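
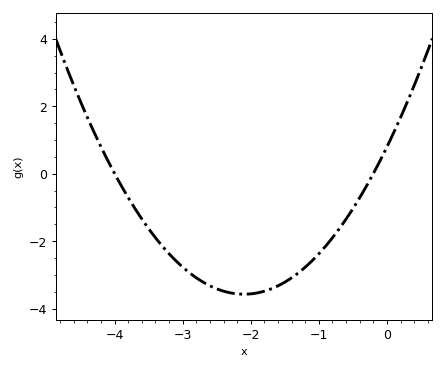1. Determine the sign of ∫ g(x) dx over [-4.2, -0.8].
negative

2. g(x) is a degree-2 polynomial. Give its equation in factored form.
y = 0.99(x + 4)(x + 0.2)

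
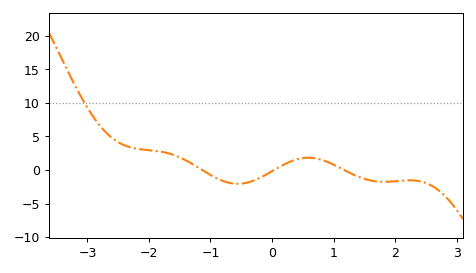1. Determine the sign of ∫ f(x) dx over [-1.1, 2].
negative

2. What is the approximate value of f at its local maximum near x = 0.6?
1.84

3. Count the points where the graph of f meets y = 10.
1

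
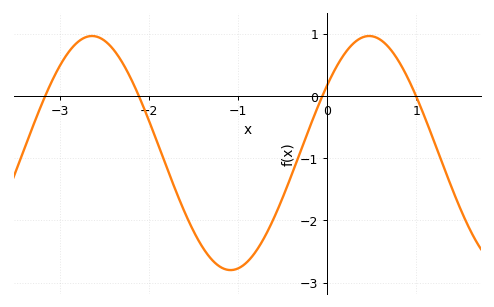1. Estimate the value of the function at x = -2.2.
0.264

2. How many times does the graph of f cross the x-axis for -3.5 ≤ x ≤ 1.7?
4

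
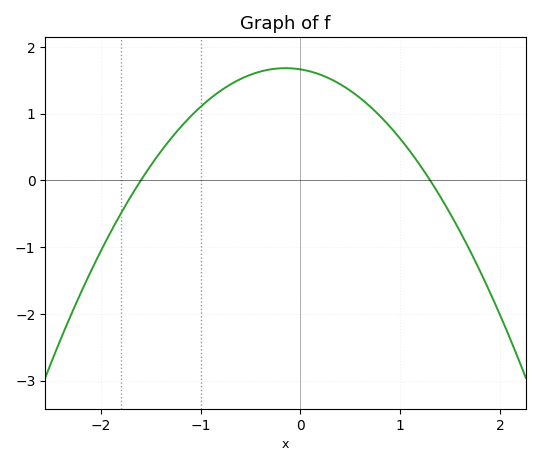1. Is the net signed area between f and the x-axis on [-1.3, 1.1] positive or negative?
positive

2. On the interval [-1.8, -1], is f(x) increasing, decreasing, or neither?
increasing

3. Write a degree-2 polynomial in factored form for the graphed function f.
y = -0.8(x + 1.6)(x - 1.3)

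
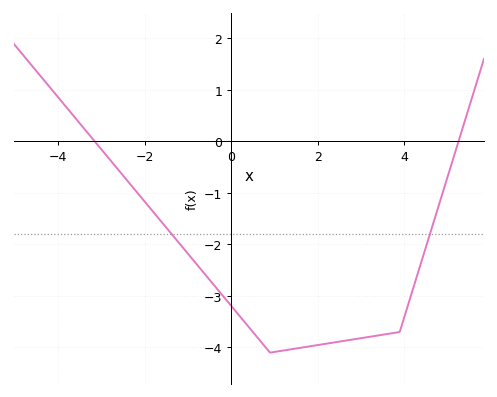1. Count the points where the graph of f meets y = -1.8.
2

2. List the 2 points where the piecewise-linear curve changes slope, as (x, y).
(0.9, -4.1); (3.9, -3.7)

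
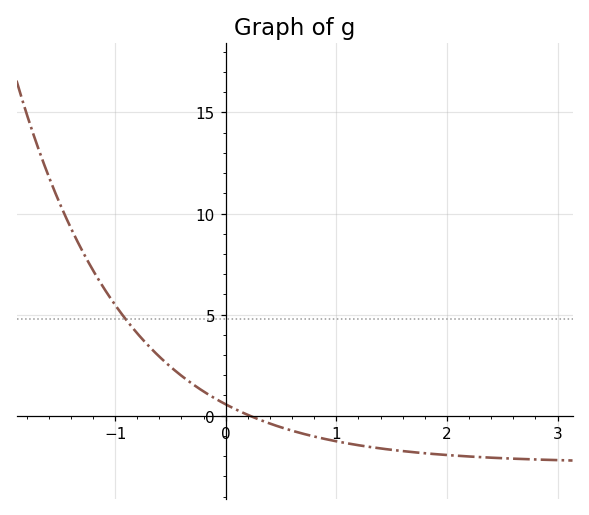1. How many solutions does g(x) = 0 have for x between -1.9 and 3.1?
1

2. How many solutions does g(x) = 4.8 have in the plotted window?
1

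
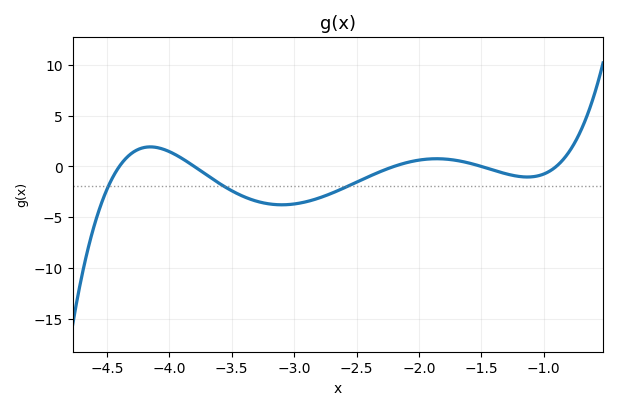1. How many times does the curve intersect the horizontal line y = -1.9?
3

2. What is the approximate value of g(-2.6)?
-2.12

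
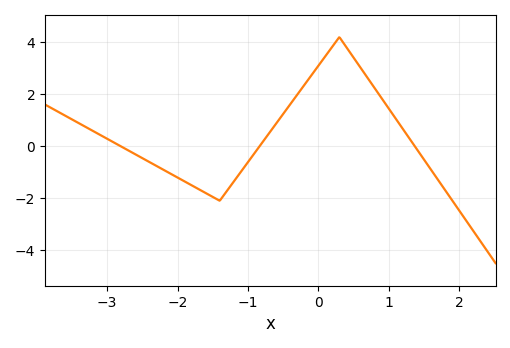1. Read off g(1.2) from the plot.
0.6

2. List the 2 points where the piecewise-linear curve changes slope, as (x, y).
(-1.4, -2.1); (0.3, 4.2)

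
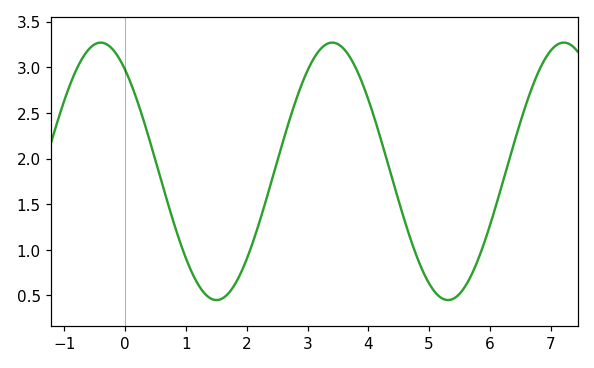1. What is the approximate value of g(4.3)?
2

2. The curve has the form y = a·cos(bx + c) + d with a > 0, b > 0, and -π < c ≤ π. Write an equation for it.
y = 1.41cos(1.6x + 0.66) + 1.86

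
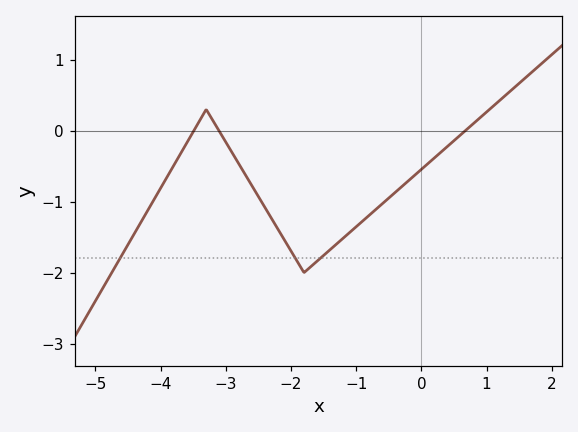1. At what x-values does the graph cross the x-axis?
-3.5, -3.1, 0.7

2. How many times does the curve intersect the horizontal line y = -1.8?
3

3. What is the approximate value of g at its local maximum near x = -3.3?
0.3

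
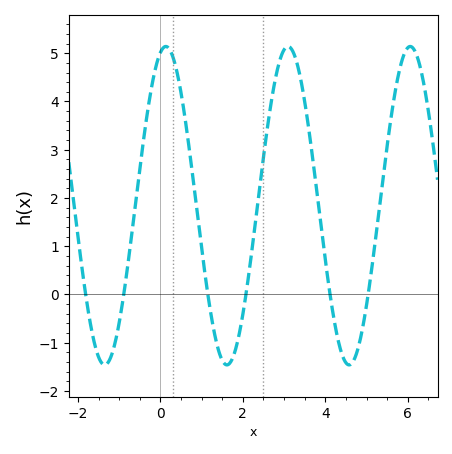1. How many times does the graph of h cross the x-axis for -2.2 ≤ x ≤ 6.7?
6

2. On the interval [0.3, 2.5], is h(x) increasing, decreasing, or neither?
neither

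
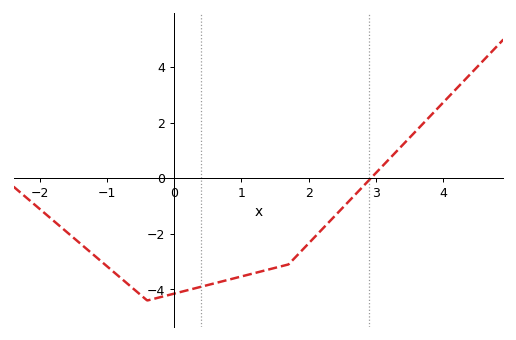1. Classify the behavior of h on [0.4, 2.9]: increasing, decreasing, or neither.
increasing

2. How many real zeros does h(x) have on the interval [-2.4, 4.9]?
1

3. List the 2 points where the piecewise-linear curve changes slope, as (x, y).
(-0.4, -4.4); (1.7, -3.1)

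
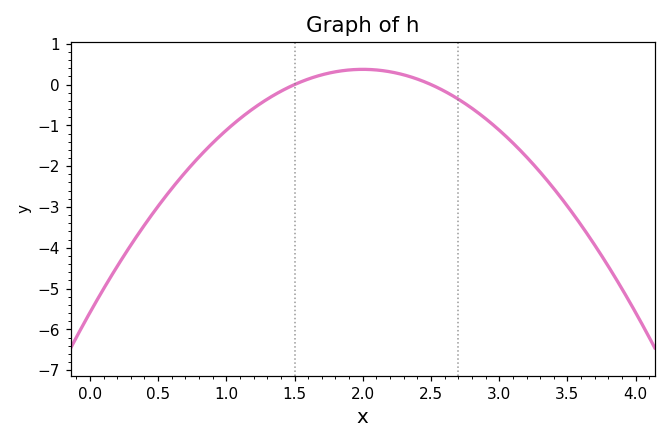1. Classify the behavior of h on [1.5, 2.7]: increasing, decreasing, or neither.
neither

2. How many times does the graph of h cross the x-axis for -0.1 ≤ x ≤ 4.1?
2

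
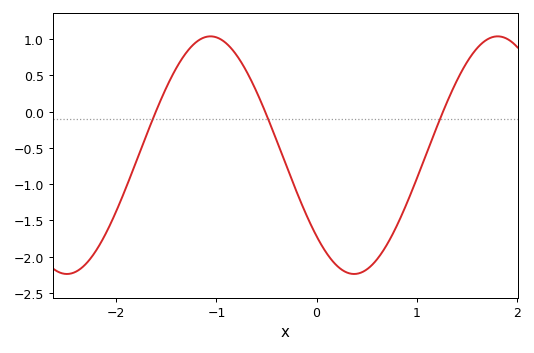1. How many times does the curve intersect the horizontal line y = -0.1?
3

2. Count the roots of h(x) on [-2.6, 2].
3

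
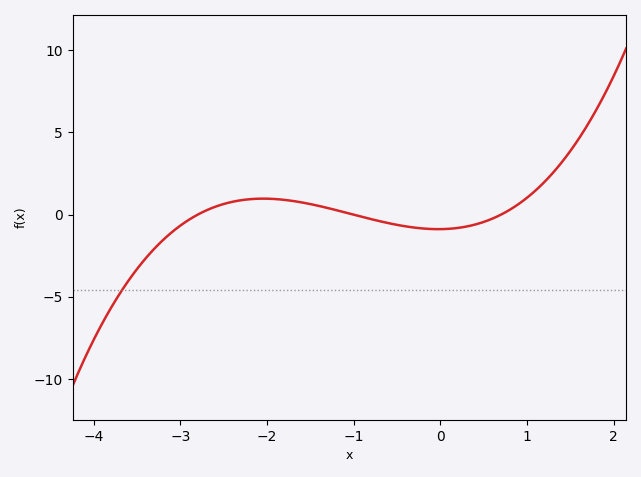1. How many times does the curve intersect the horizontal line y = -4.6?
1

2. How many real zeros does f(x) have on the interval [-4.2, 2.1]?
3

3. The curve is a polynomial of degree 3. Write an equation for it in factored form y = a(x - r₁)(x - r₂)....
y = 0.45(x + 2.8)(x + 1)(x - 0.7)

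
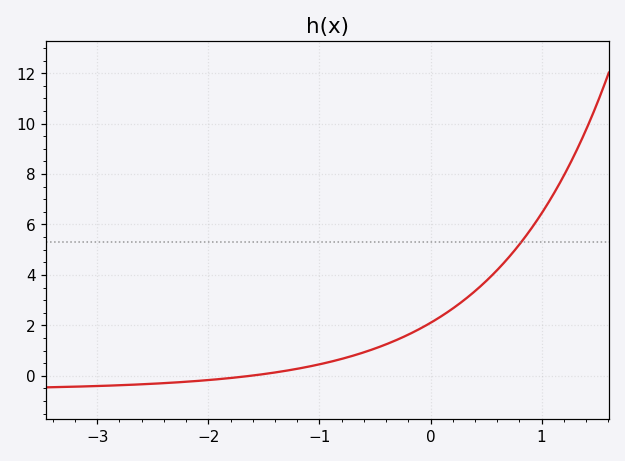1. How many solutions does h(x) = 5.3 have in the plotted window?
1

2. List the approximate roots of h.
-1.62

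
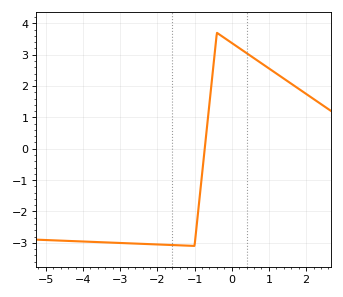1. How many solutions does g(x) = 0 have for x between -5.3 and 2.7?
1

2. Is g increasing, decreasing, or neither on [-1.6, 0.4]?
neither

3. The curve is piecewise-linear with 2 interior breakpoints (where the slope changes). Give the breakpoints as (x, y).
(-1, -3.1); (-0.4, 3.7)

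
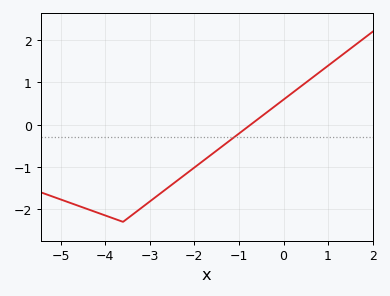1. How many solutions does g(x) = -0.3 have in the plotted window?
1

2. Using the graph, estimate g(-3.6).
-2.3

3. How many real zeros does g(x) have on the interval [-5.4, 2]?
1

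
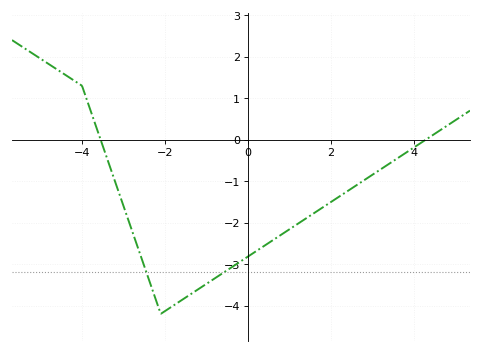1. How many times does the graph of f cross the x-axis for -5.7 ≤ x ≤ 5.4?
2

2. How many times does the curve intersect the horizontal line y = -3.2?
2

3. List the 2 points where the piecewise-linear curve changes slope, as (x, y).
(-4, 1.3); (-2.1, -4.2)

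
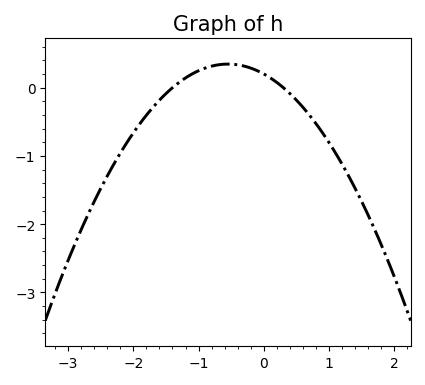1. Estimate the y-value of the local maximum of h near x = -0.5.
0.3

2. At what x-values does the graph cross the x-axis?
-1.4, 0.3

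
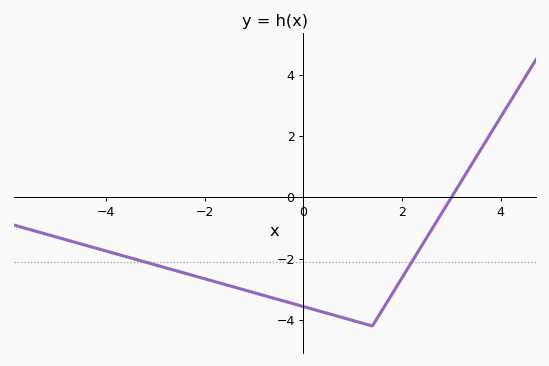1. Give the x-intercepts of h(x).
3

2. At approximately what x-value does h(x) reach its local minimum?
1.4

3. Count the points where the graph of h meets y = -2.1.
2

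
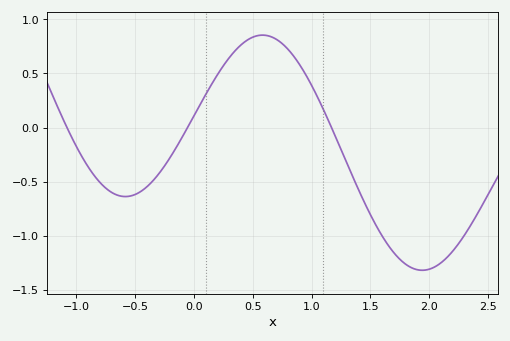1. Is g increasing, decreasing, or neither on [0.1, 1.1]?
neither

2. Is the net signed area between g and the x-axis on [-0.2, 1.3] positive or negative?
positive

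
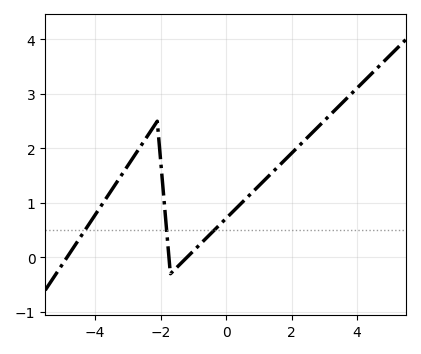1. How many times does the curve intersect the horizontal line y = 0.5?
3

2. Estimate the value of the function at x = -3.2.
1.5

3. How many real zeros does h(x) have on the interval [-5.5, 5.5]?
3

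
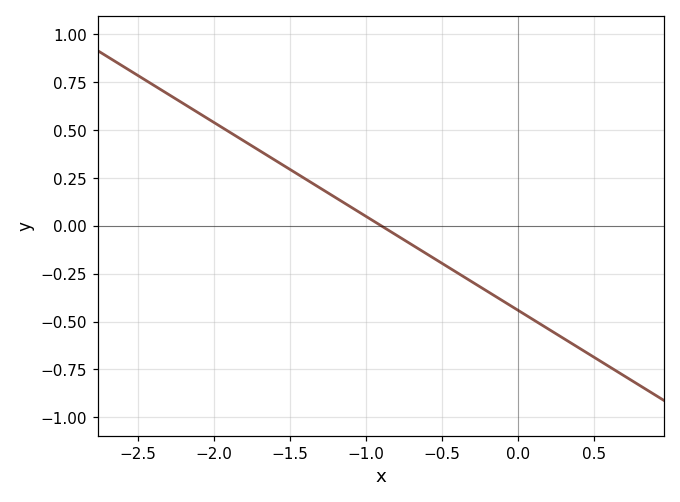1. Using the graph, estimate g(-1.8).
0.45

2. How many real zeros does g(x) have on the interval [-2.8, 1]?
1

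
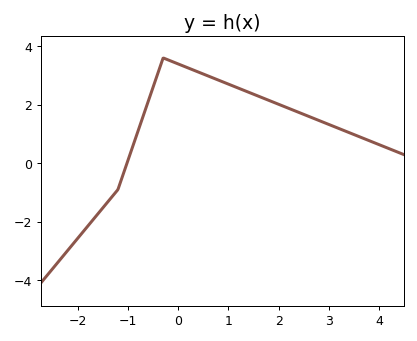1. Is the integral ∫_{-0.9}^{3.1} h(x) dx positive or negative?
positive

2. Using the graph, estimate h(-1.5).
-1.52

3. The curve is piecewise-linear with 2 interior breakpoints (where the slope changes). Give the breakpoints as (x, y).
(-1.2, -0.9); (-0.3, 3.6)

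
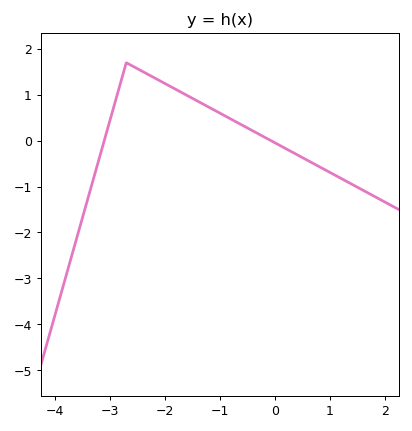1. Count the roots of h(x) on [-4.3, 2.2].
2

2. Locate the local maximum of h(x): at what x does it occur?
-2.7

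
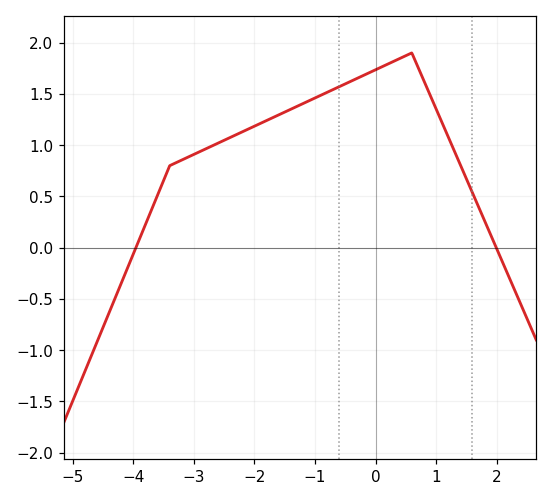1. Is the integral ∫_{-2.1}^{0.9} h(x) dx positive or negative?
positive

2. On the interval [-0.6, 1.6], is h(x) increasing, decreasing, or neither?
neither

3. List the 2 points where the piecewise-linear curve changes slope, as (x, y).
(-3.4, 0.8); (0.6, 1.9)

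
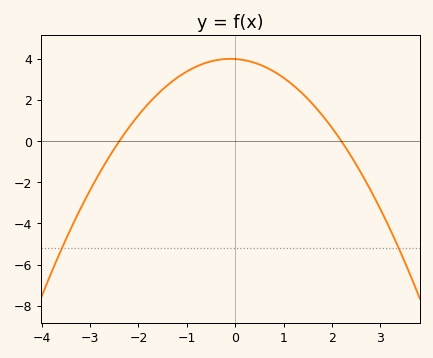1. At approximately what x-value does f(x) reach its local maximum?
-0.1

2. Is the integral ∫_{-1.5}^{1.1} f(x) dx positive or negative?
positive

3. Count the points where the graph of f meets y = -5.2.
2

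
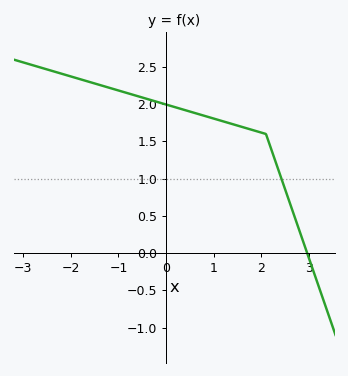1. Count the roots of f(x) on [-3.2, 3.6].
1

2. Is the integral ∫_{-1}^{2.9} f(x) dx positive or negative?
positive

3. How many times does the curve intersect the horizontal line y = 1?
1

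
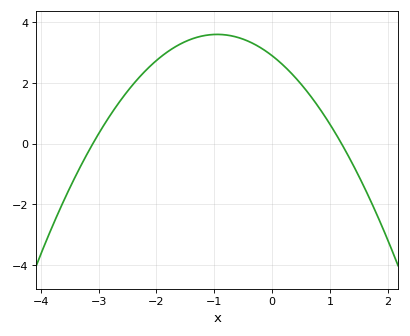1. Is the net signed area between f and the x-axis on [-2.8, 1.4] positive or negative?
positive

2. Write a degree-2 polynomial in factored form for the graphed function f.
y = -0.78(x + 3.1)(x - 1.2)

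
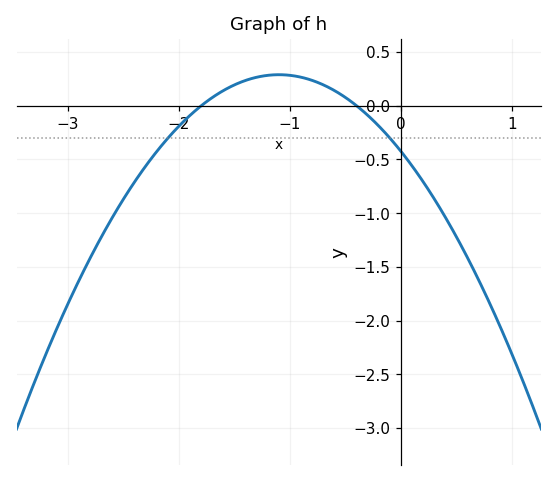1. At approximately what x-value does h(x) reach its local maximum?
-1.1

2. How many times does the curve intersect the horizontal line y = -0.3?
2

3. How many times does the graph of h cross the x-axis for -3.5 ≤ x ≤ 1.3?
2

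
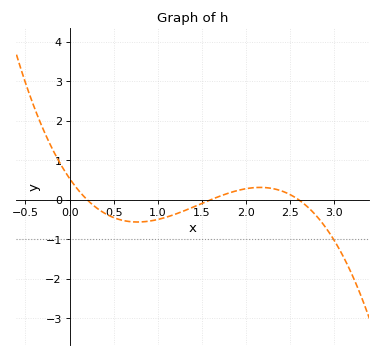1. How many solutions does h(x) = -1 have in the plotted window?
1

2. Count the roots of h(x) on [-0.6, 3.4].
3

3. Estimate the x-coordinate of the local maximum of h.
2.16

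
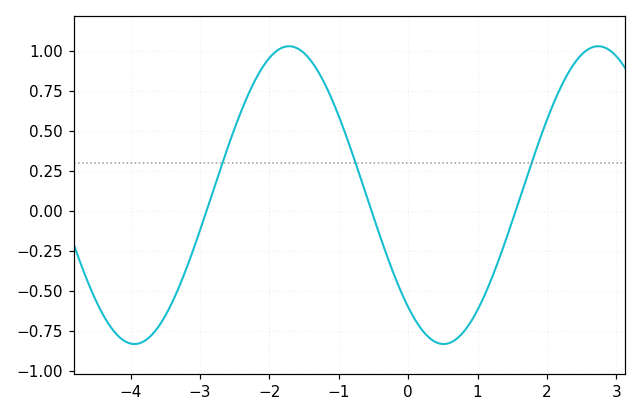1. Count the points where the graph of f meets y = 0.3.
3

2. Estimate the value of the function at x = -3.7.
-0.775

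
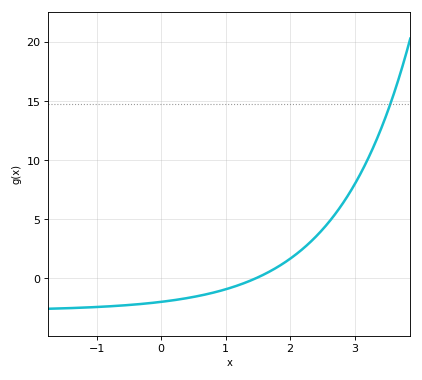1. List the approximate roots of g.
1.5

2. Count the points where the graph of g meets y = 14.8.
1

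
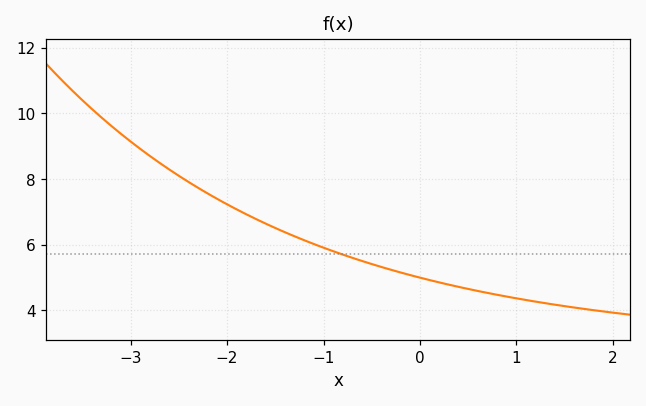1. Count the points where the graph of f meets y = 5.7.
1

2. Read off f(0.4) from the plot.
4.8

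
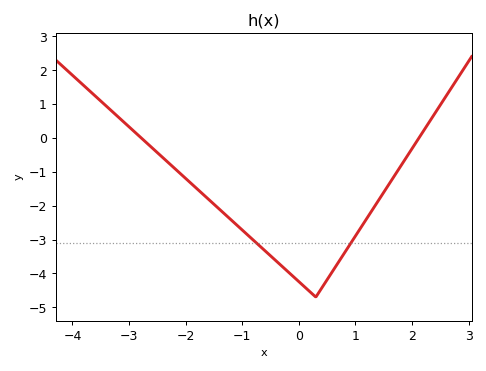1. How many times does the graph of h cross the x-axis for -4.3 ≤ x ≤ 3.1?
2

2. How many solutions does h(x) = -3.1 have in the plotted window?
2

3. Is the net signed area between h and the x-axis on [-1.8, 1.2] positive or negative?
negative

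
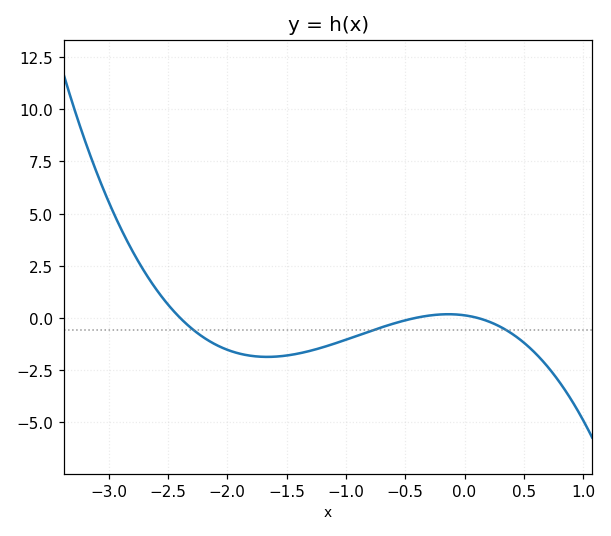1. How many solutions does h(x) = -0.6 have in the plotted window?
3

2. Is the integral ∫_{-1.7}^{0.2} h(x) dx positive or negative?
negative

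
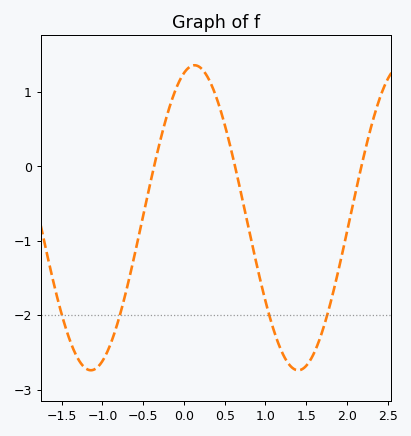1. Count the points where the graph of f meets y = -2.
4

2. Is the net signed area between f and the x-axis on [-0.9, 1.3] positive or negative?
negative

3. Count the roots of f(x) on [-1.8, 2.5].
3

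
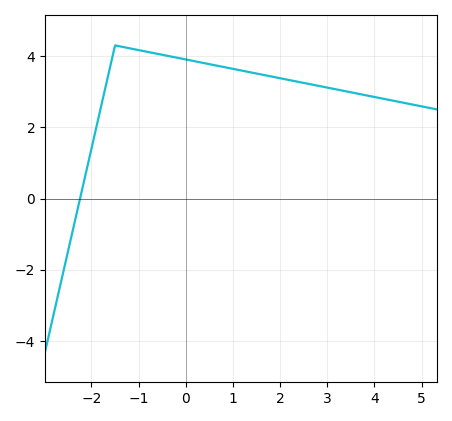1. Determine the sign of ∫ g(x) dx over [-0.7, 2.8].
positive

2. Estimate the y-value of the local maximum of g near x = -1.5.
4.2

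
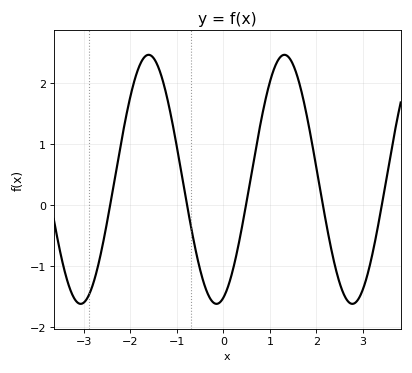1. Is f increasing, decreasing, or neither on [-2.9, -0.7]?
neither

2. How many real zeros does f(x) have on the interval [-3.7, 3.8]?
5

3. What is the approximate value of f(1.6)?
2.1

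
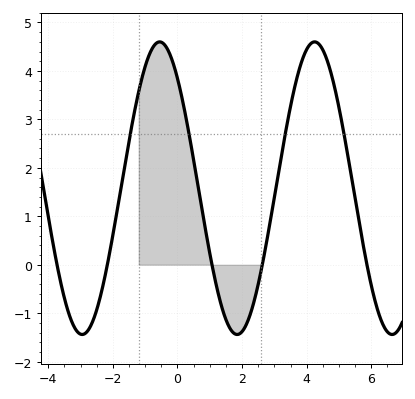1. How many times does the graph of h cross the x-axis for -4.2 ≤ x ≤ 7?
5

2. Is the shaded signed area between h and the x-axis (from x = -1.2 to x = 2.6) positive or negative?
positive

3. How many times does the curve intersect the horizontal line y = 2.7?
4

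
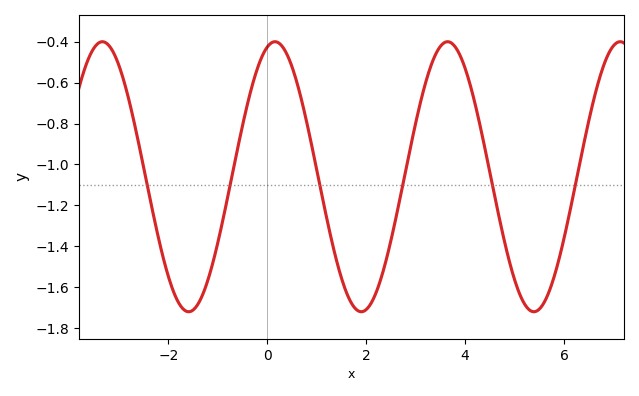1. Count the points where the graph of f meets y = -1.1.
6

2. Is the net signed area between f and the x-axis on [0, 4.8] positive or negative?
negative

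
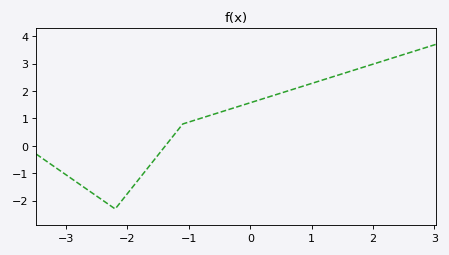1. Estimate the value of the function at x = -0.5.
1.22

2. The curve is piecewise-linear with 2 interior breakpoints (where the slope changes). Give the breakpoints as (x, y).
(-2.2, -2.3); (-1.1, 0.8)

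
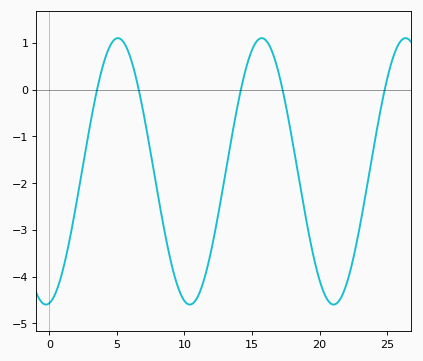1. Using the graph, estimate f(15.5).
1.08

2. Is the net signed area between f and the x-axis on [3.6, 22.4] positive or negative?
negative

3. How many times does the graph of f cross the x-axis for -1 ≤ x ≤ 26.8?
5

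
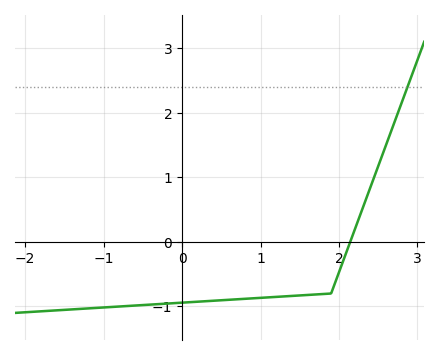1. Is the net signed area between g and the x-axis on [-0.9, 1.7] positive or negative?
negative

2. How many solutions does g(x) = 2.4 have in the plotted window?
1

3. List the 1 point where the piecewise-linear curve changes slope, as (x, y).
(1.9, -0.8)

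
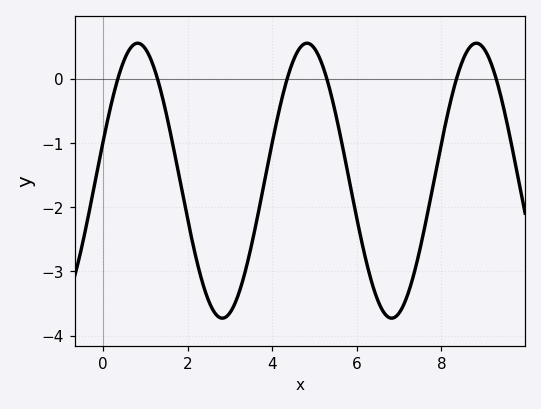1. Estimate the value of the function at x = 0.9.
0.5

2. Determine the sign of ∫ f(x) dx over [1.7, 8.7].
negative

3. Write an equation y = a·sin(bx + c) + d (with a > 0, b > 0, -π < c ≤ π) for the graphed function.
y = 2.14sin(1.6x + 0.28) - 1.59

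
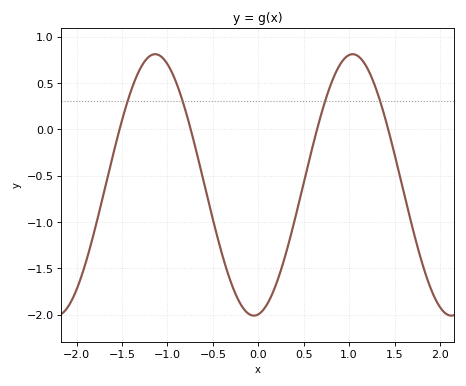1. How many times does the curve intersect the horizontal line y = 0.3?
4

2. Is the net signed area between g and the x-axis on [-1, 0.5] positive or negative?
negative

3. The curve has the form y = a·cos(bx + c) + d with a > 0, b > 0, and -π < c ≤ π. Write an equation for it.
y = 1.41cos(2.9x - 3) - 0.6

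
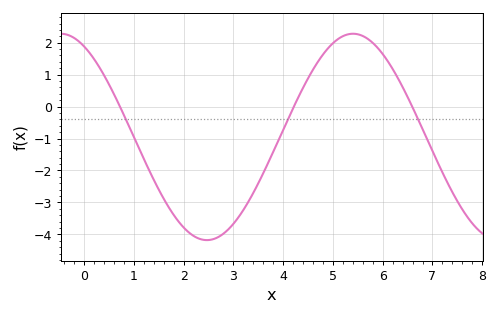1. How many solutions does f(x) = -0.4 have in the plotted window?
3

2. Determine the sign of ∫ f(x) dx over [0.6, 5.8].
negative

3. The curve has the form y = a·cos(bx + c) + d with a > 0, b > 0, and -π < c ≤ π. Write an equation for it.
y = 3.23cos(1.07x + 0.502) - 0.95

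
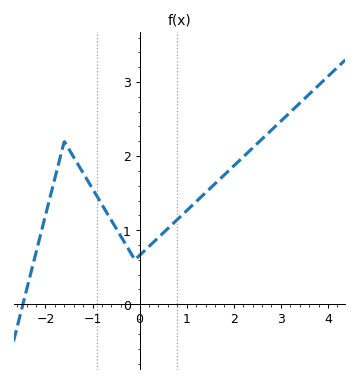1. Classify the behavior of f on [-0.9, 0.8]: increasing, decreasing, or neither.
neither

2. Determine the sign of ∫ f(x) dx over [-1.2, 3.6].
positive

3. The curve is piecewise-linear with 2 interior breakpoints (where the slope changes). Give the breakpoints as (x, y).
(-1.6, 2.2); (-0.1, 0.6)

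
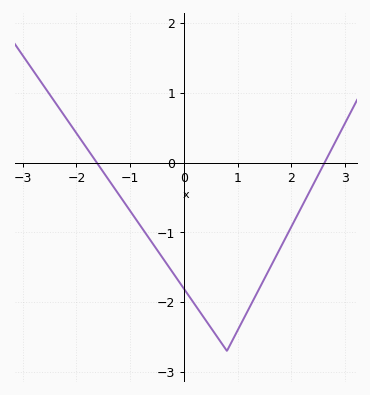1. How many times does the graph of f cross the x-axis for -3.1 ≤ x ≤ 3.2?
2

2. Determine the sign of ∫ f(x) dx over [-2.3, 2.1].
negative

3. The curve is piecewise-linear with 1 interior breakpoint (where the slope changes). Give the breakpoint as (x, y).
(0.8, -2.7)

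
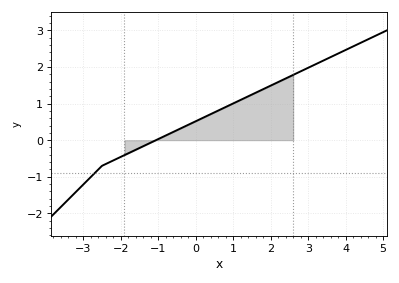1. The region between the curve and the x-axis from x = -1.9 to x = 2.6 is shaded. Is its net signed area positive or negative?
positive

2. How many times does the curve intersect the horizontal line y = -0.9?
1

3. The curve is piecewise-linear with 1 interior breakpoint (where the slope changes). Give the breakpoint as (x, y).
(-2.5, -0.7)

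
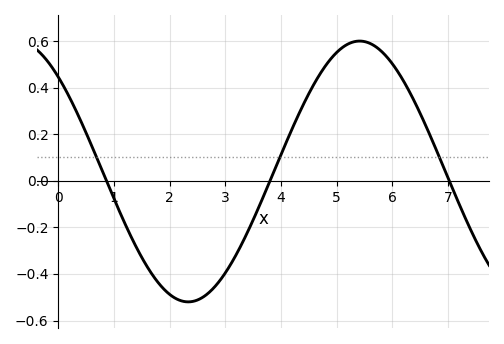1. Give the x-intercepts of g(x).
0.8, 3.8, 7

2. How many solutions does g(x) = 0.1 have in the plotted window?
3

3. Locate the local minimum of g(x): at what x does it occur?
2.4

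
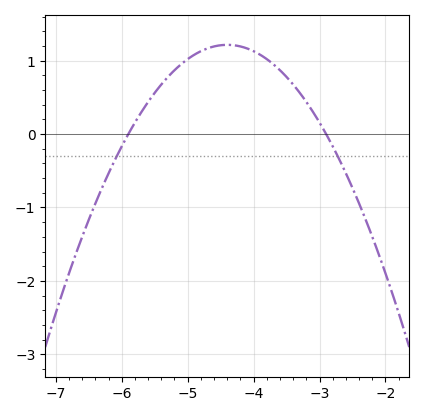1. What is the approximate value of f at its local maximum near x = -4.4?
1.22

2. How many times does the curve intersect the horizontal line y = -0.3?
2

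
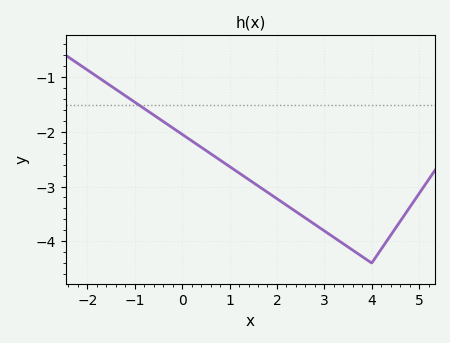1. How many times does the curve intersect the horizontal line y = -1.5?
1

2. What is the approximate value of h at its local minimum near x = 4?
-4.4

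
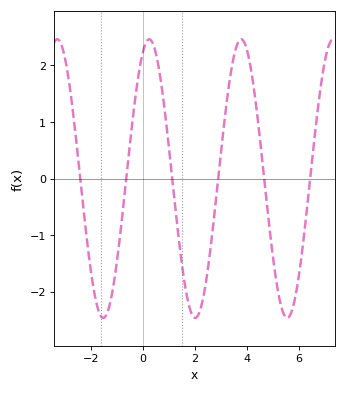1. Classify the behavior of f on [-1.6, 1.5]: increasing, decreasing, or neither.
neither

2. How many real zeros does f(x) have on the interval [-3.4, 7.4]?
6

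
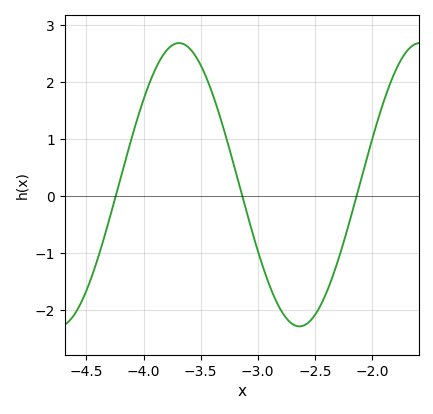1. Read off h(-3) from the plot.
-1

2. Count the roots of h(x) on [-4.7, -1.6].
3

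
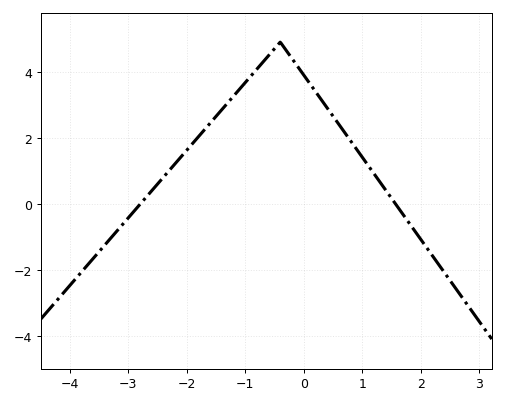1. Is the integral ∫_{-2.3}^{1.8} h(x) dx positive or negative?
positive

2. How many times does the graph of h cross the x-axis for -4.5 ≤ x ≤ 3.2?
2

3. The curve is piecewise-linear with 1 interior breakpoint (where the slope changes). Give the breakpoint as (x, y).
(-0.4, 4.9)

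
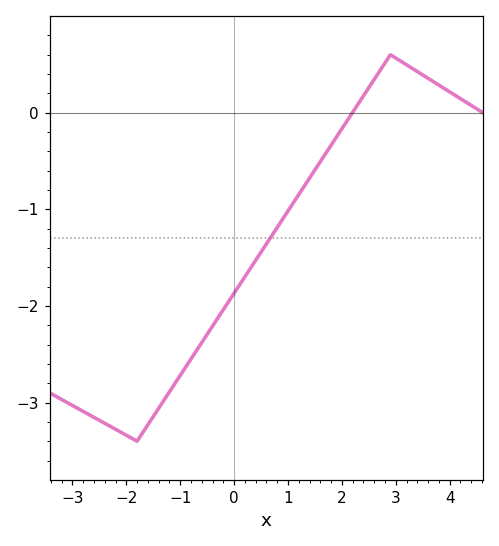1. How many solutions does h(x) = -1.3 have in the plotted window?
1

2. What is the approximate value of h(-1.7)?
-3.31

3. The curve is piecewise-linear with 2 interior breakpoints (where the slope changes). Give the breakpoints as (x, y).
(-1.8, -3.4); (2.9, 0.6)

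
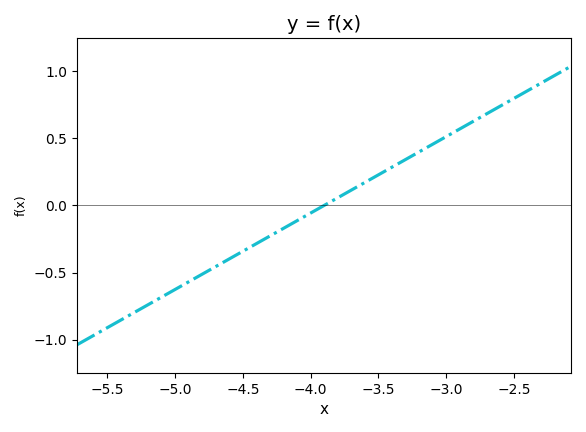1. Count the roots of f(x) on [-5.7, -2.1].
1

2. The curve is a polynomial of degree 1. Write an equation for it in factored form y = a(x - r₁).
y = 0.57(x + 3.9)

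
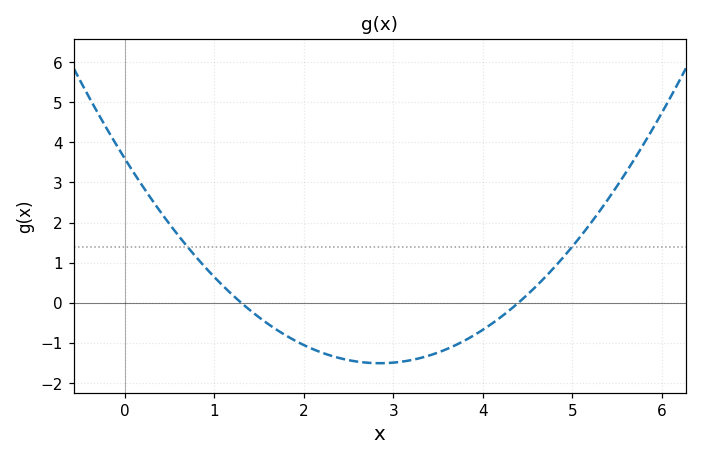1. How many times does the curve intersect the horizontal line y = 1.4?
2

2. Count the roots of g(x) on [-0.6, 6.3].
2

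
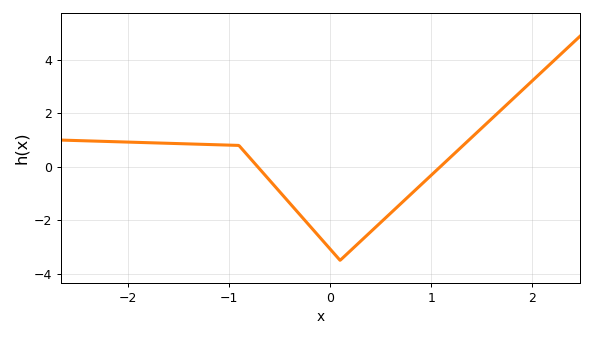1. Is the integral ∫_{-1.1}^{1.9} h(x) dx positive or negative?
negative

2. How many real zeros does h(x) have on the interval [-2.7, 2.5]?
2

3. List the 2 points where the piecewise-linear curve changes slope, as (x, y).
(-0.9, 0.8); (0.1, -3.5)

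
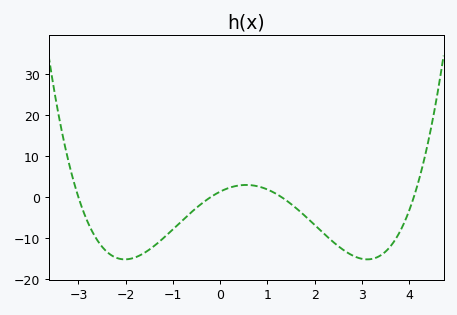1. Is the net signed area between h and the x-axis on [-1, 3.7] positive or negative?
negative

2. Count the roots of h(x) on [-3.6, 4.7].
4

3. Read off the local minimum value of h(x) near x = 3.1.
-15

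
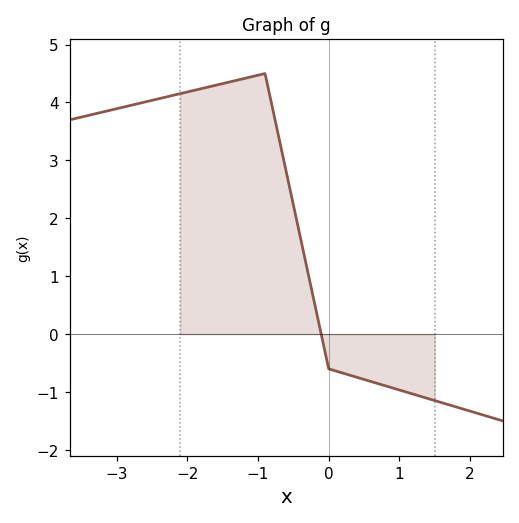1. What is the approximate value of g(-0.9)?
4.5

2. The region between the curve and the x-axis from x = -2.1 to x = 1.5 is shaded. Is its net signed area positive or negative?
positive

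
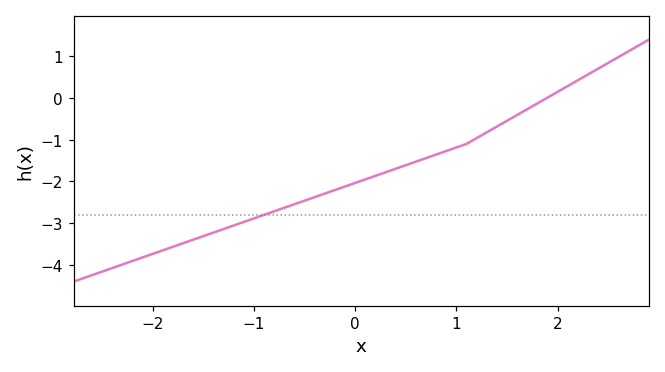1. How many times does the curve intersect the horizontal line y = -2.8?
1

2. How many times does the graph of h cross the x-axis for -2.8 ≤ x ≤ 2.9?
1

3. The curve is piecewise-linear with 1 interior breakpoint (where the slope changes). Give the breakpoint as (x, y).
(1.1, -1.1)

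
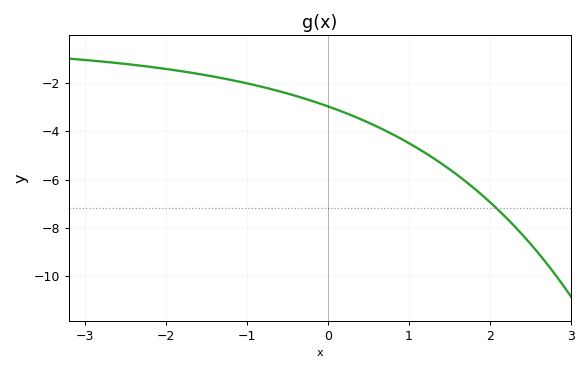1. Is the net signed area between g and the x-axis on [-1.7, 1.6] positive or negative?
negative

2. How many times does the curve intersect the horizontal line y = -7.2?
1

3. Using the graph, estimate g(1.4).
-5.4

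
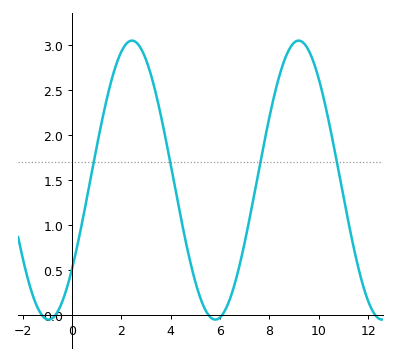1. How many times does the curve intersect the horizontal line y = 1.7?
4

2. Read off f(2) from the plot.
2.93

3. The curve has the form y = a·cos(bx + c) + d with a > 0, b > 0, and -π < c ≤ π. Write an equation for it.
y = 1.55cos(0.93x - 2.26) + 1.5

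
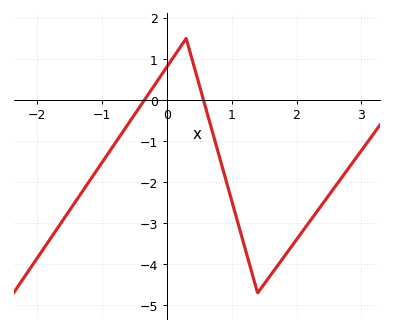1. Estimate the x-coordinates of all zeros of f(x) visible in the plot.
-0.3, 0.6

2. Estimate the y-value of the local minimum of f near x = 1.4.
-4.7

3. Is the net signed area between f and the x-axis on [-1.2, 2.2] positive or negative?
negative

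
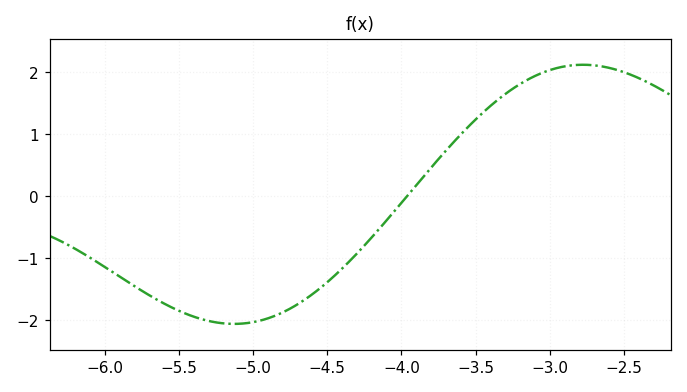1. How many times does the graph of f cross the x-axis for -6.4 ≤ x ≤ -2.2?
1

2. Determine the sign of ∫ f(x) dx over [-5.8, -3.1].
negative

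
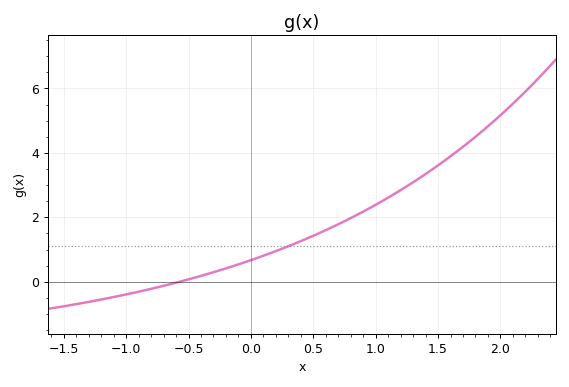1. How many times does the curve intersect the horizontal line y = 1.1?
1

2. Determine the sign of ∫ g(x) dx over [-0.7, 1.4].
positive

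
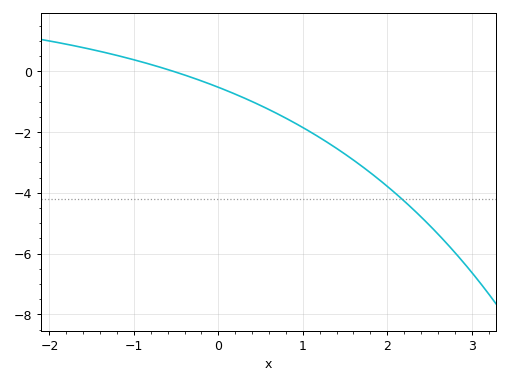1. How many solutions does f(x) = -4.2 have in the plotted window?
1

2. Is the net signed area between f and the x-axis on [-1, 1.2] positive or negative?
negative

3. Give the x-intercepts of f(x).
-0.5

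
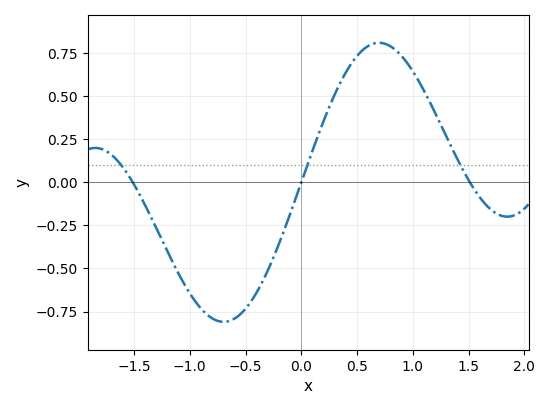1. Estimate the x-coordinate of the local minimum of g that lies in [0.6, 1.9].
1.8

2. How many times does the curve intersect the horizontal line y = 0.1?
3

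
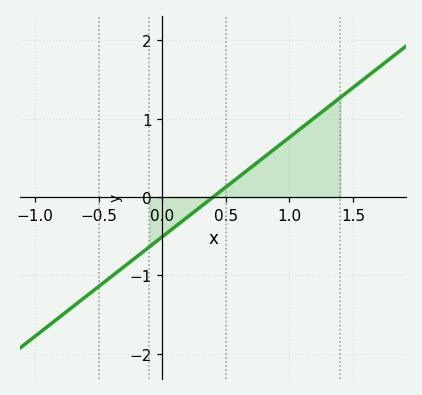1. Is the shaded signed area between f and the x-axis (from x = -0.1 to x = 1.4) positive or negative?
positive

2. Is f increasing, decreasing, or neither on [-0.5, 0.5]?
increasing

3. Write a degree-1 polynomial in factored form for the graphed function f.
y = 1.27(x - 0.4)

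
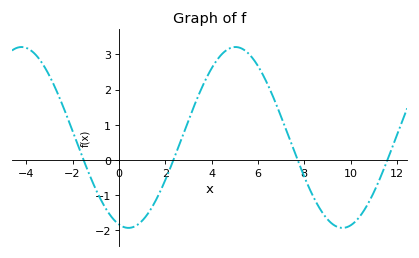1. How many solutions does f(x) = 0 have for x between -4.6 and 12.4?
4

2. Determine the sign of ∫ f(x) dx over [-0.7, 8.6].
positive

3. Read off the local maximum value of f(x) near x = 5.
3.2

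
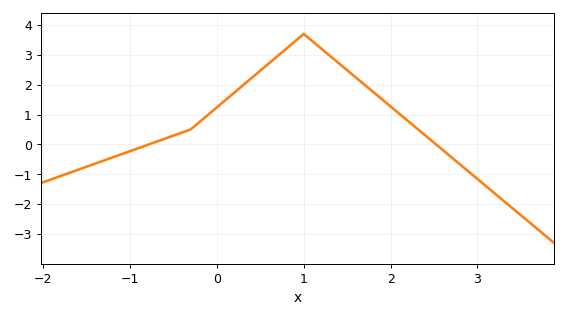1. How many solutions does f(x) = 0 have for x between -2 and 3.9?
2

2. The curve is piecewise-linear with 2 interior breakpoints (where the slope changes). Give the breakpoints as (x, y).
(-0.3, 0.5); (1, 3.7)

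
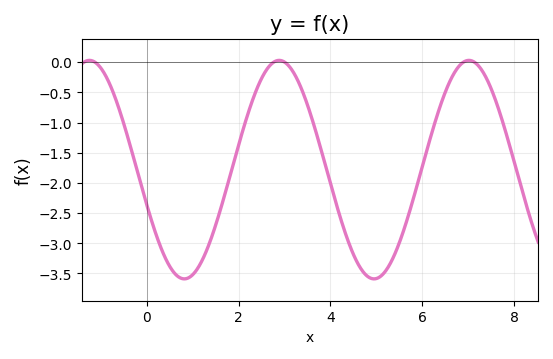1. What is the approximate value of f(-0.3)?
-1.55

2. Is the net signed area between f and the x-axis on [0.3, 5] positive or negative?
negative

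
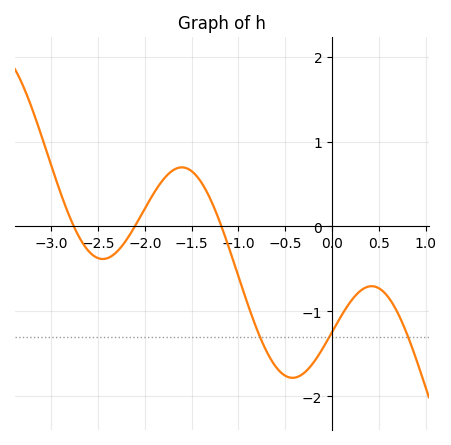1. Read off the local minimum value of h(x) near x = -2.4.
-0.383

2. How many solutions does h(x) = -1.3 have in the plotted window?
3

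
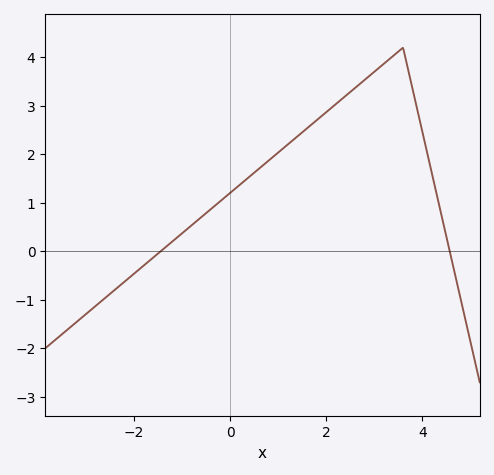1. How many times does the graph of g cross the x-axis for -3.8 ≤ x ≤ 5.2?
2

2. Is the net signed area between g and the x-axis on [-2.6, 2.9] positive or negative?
positive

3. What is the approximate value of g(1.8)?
2.7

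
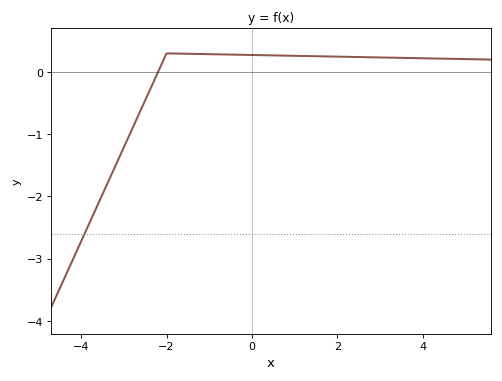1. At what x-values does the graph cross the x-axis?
-2.2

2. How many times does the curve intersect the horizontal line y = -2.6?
1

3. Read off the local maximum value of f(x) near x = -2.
0.3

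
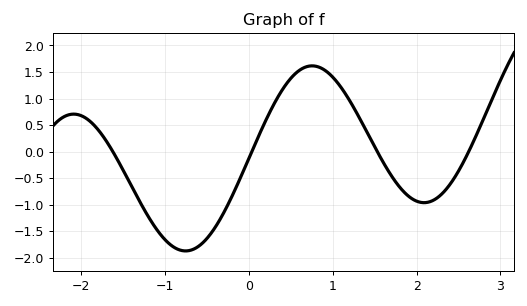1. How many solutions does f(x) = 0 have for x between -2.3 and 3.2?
4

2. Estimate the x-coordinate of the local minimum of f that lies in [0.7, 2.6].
2.09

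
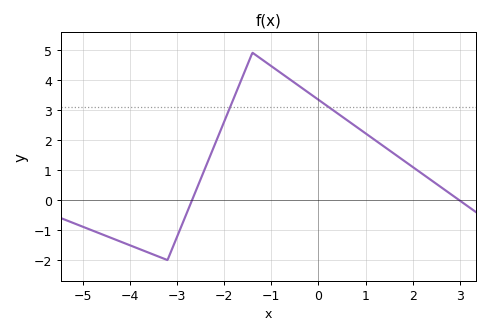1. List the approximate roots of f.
-2.6, 3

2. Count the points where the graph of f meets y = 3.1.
2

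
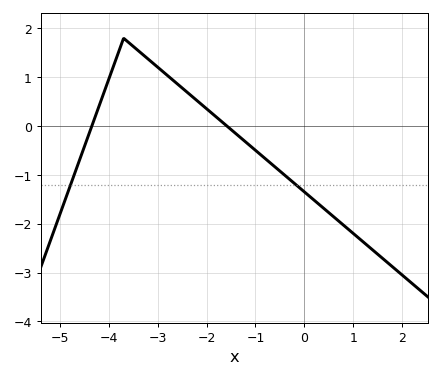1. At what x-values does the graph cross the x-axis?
-4.4, -1.6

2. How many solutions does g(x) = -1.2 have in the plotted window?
2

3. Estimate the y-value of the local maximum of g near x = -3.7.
1.8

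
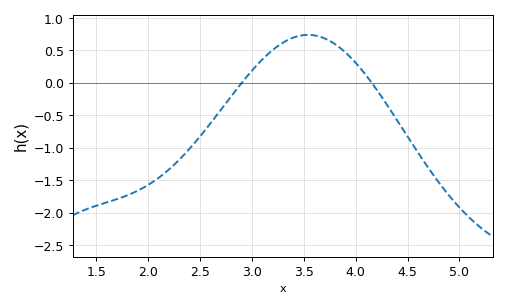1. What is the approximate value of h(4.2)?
-0.1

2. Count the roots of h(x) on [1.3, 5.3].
2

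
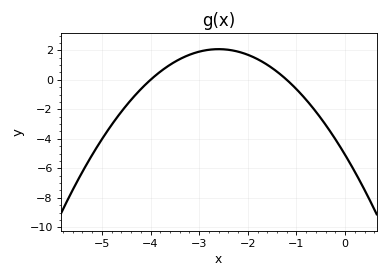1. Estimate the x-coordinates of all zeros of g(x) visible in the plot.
-4, -1.2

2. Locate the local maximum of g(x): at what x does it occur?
-2.6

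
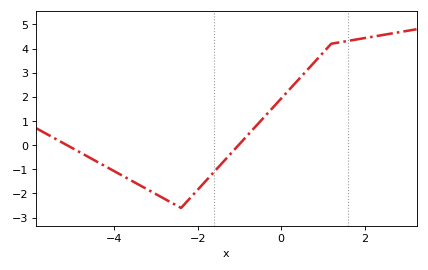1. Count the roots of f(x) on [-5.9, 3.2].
2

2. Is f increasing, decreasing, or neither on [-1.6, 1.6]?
increasing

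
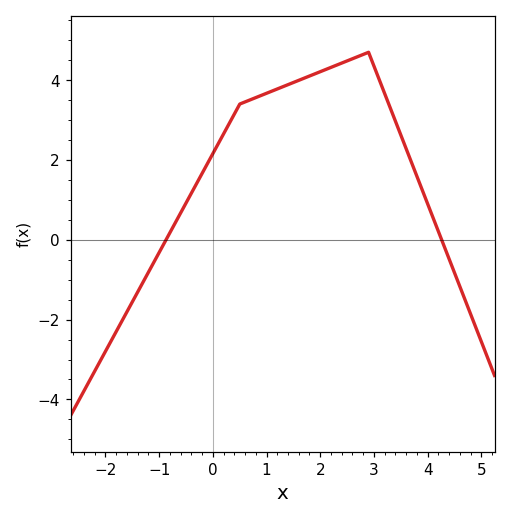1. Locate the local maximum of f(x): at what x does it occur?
2.9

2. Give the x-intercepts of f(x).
-0.872, 4.26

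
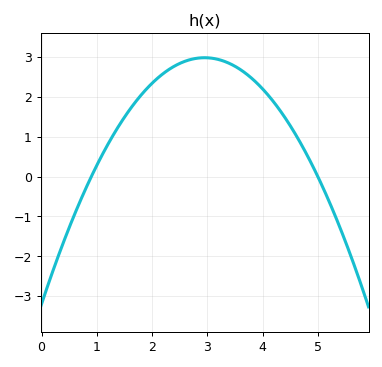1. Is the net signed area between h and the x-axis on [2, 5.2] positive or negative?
positive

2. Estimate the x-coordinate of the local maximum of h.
3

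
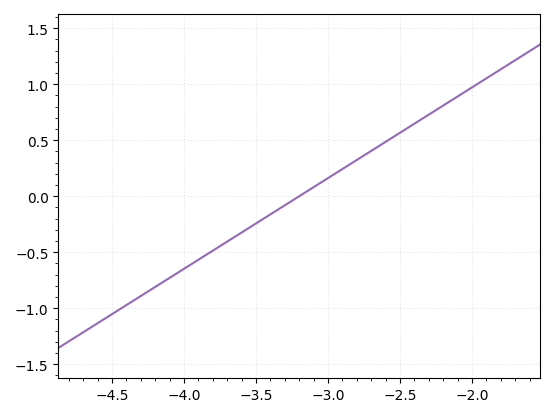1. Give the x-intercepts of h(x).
-3.2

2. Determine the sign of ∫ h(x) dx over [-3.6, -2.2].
positive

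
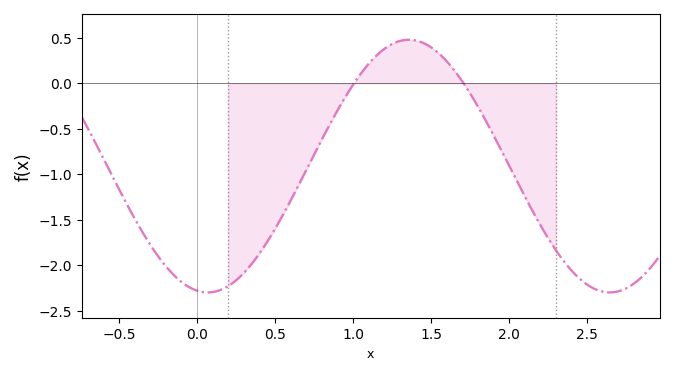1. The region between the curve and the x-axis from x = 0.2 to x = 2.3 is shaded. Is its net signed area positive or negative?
negative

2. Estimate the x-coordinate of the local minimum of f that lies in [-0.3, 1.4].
0.05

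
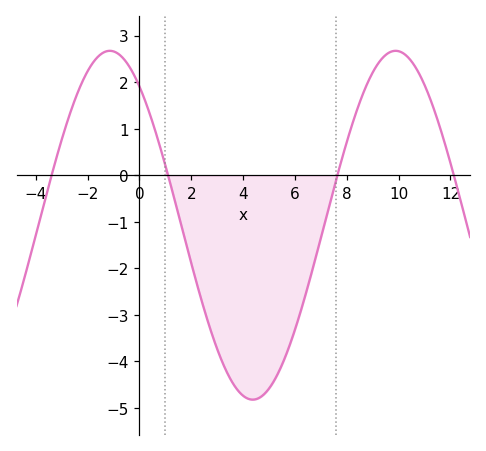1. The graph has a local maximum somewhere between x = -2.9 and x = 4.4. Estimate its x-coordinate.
-1.14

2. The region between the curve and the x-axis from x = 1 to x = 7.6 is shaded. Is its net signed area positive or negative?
negative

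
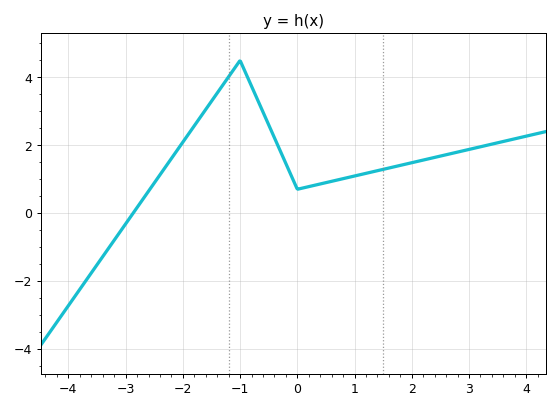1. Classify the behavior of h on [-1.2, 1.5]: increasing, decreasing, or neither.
neither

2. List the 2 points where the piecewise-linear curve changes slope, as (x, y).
(-1, 4.5); (0, 0.7)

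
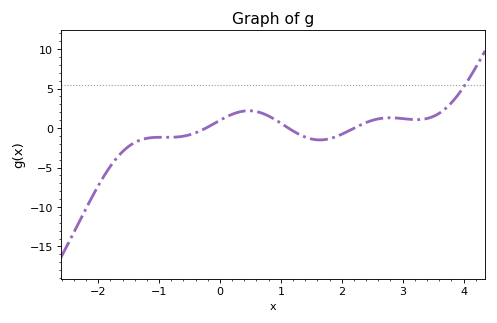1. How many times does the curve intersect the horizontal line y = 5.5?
1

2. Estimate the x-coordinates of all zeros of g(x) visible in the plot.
-0.2, 1.1, 2.2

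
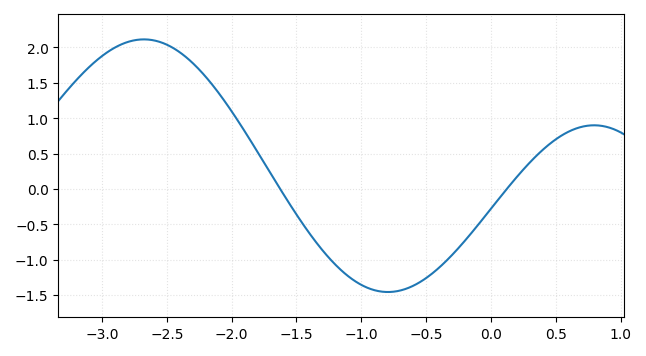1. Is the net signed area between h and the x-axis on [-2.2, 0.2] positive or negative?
negative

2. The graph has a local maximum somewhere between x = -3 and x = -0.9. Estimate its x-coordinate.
-2.68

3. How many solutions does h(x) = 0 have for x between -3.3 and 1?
2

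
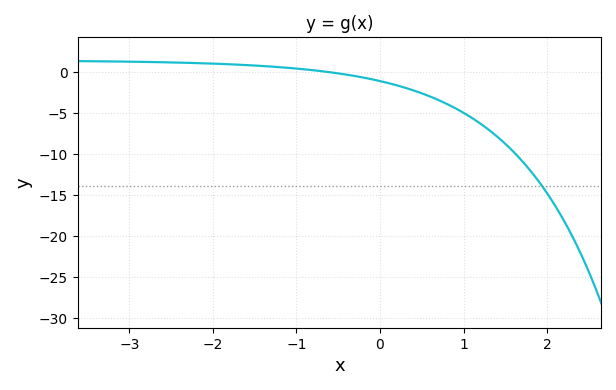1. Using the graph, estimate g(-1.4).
1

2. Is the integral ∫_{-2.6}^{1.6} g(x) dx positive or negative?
negative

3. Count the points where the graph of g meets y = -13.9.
1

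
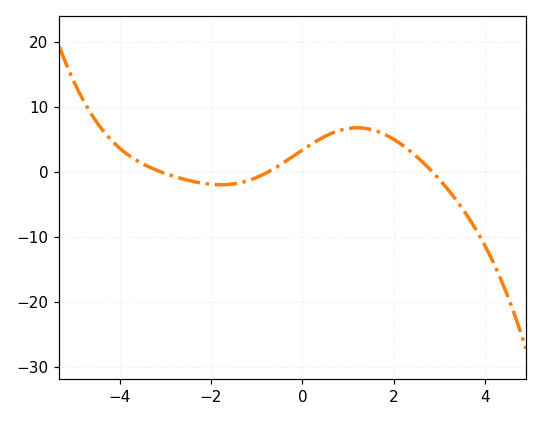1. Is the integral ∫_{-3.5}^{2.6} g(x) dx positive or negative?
positive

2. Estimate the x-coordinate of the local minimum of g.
-1.78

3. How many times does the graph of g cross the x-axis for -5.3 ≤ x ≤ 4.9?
3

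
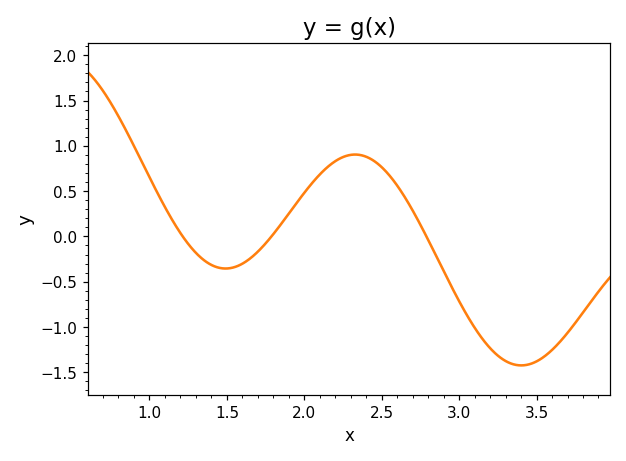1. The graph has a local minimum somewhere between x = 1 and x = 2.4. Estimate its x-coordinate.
1.5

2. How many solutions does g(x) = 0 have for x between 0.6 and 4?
3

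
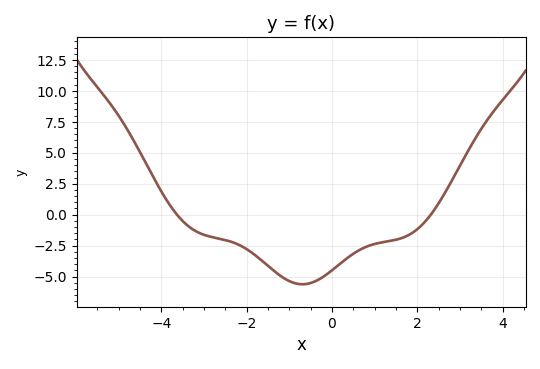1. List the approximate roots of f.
-3.6, 2.4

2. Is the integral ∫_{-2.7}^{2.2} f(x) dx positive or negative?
negative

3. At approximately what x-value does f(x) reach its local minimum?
-0.6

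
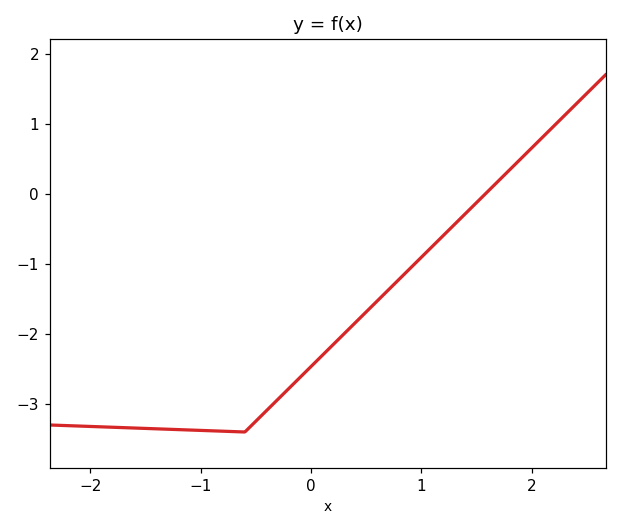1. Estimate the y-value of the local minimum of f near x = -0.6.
-3.4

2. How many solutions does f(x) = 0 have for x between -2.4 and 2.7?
1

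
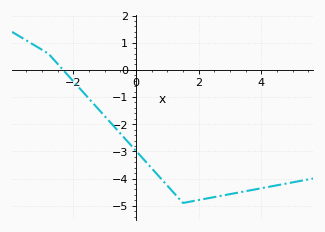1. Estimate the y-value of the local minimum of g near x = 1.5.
-4.9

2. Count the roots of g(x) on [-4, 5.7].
1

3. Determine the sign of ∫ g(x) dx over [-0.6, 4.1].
negative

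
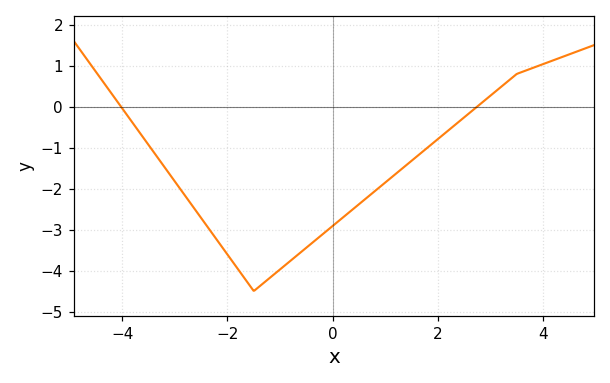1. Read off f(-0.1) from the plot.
-3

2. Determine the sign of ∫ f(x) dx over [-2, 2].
negative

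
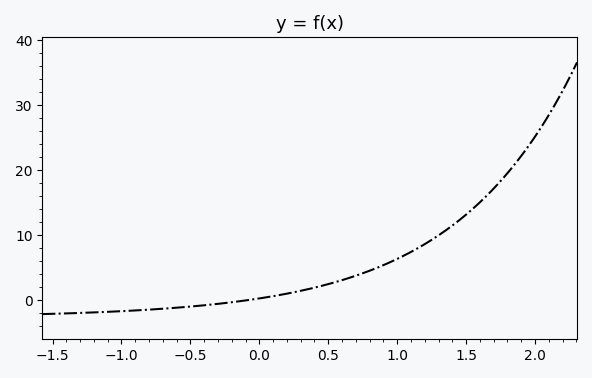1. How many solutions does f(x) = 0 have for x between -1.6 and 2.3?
1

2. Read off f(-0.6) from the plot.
-1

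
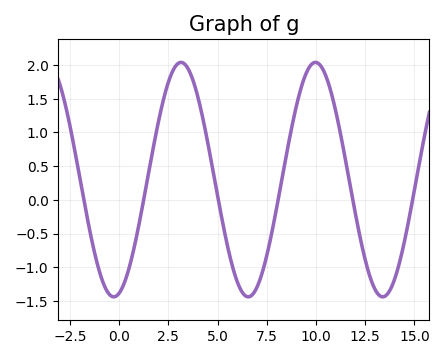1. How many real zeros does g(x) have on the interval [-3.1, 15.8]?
6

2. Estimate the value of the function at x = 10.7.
1.65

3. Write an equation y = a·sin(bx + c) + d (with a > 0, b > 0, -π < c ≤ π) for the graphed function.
y = 1.74sin(0.92x - 1.3) + 0.3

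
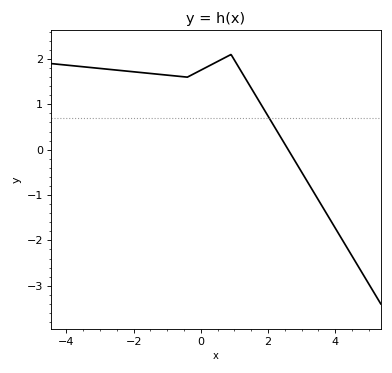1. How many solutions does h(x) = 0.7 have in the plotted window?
1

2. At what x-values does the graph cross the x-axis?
2.6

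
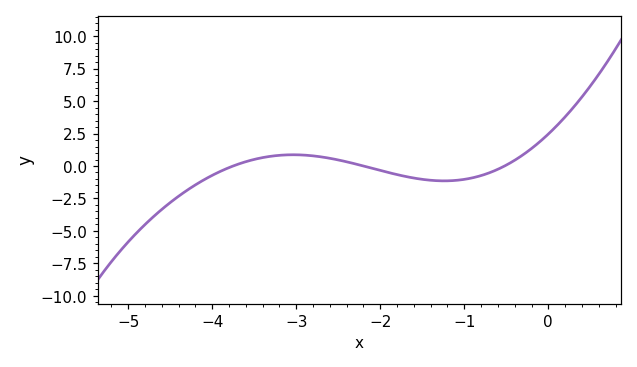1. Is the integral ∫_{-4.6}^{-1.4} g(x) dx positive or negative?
negative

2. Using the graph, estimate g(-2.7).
0.5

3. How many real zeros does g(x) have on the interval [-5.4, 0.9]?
3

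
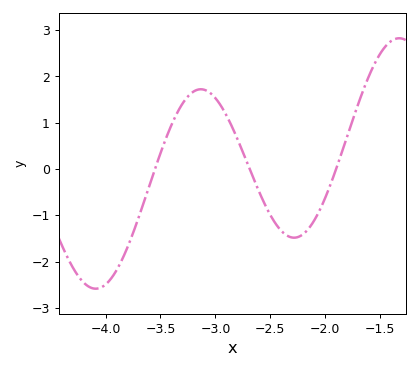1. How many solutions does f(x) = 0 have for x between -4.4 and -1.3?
3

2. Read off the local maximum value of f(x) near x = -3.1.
1.7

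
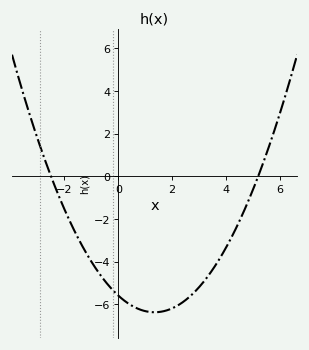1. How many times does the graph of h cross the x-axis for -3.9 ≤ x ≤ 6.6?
2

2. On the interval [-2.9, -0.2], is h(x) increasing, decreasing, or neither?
decreasing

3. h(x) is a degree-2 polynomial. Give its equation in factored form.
y = 0.43(x + 2.5)(x - 5.2)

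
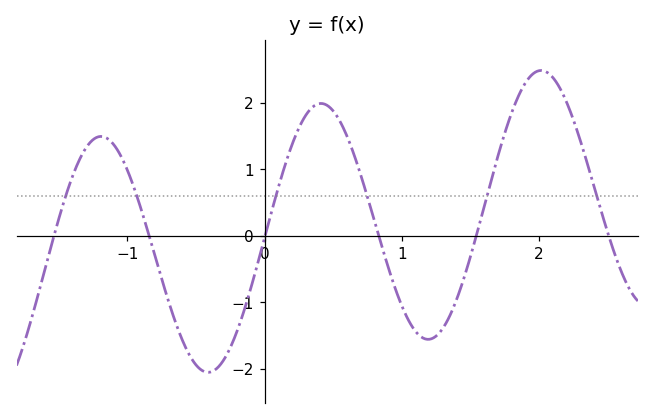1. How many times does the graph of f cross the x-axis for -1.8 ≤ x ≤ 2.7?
6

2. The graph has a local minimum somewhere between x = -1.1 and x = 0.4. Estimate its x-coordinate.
-0.4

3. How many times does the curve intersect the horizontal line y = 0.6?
6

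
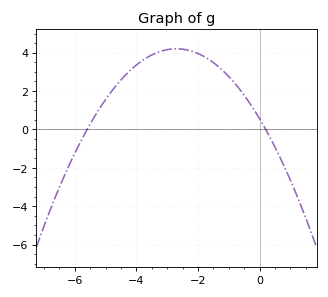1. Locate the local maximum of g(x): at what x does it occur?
-2.8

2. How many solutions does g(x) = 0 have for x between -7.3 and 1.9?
2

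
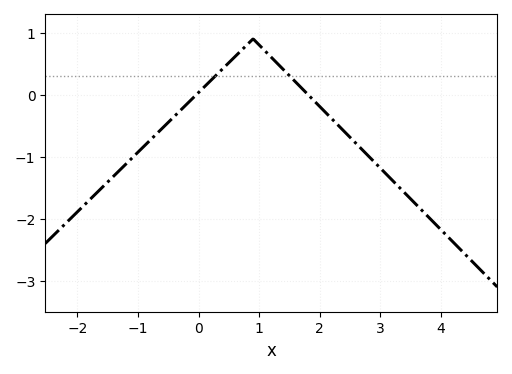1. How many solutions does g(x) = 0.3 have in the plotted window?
2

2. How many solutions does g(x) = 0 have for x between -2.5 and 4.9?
2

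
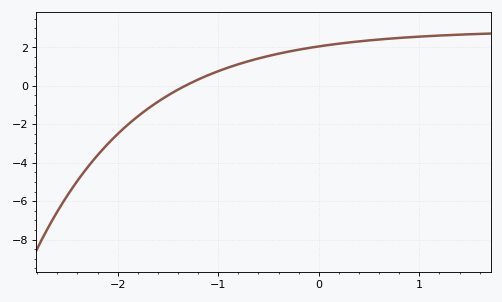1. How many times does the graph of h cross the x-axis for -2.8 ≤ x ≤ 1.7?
1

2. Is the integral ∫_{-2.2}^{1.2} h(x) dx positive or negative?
positive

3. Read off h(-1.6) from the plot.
-0.8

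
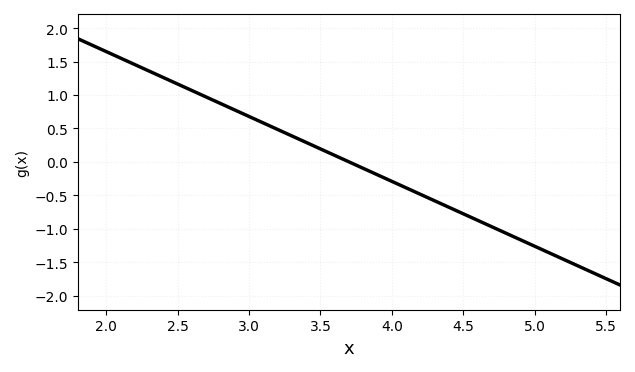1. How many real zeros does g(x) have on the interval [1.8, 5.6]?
1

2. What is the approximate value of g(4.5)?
-0.8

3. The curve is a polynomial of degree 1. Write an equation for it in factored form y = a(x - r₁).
y = -0.97(x - 3.7)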